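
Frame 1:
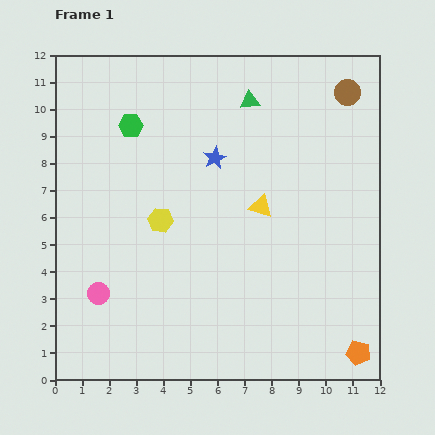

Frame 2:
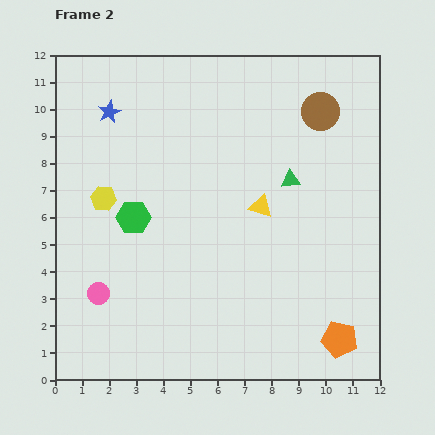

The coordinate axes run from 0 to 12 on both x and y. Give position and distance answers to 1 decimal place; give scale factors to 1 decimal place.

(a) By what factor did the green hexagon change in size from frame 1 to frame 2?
1.4×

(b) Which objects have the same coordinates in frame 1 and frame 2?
the yellow triangle, the pink circle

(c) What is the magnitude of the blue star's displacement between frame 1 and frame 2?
4.3

The blue star moved from (5.9, 8.2) to (2.0, 9.9), a distance of √(3.9² + 1.7²) ≈ 4.3.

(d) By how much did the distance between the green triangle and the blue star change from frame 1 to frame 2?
+4.7

Distance in frame 1: 2.5. Distance in frame 2: 7.2.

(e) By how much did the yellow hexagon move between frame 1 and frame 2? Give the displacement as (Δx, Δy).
(-2.1, 0.8)

The yellow hexagon was at (3.9, 5.9) in frame 1 and (1.8, 6.7) in frame 2.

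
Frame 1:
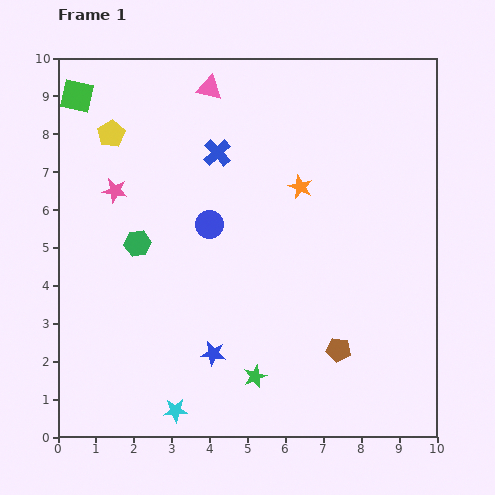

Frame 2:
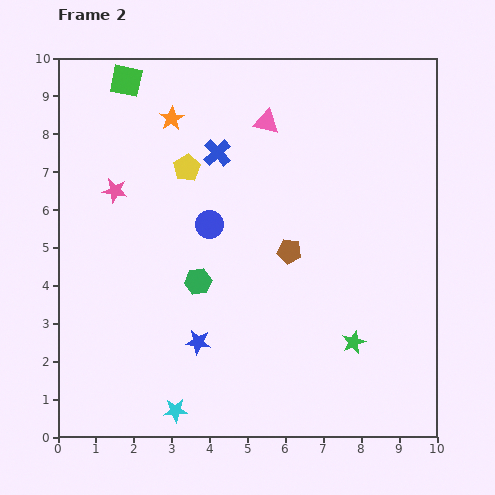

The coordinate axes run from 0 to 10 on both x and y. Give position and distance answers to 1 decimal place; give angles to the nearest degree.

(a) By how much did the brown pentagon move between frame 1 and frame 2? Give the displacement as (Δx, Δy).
(-1.3, 2.6)

The brown pentagon was at (7.4, 2.3) in frame 1 and (6.1, 4.9) in frame 2.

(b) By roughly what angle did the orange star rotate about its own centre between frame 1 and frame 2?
17° clockwise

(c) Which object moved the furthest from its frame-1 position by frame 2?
the orange star

(moved 3.8; next 2.9)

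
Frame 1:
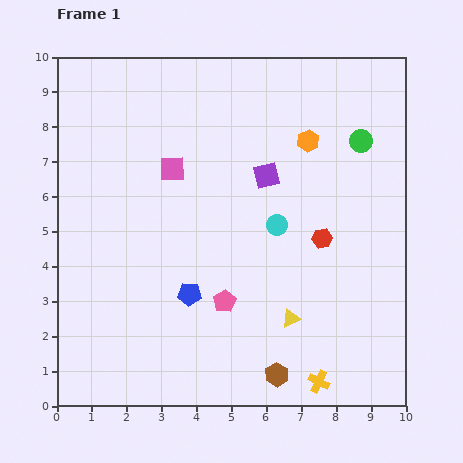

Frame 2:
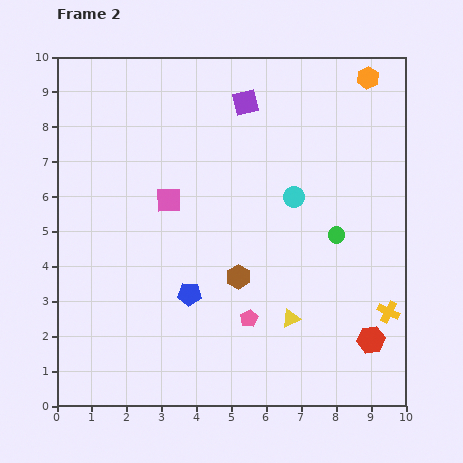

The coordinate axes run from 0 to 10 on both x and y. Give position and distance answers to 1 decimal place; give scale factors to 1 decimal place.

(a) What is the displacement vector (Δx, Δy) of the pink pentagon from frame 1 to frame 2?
(0.7, -0.5)

The pink pentagon was at (4.8, 3.0) in frame 1 and (5.5, 2.5) in frame 2.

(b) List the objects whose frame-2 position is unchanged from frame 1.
the yellow triangle, the blue pentagon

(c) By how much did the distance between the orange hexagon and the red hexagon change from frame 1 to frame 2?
+4.7

Distance in frame 1: 2.8. Distance in frame 2: 7.5.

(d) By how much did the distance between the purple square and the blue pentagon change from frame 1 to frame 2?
+1.7

Distance in frame 1: 4.0. Distance in frame 2: 5.7.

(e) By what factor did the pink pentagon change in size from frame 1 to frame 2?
0.8×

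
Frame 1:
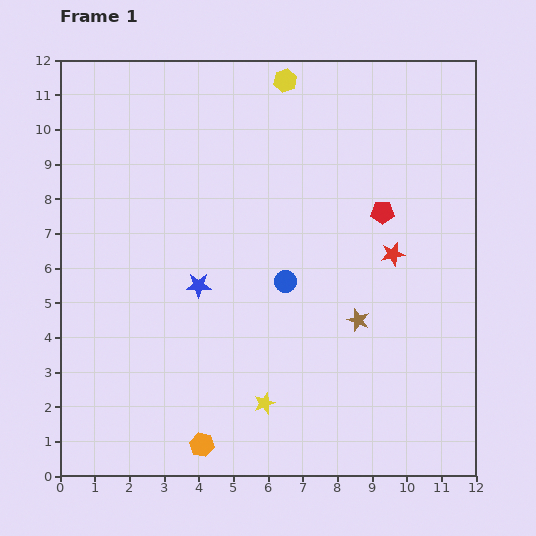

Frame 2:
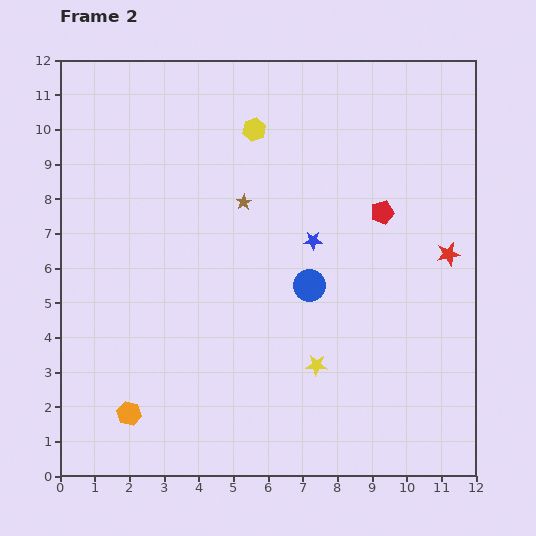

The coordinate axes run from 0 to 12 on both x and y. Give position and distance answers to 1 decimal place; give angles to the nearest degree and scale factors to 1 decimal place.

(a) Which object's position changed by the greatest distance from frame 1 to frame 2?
the brown star

(moved 4.7; next 3.5)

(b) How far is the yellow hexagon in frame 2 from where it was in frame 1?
1.7

The yellow hexagon moved from (6.5, 11.4) to (5.6, 10.0), a distance of √(0.9² + 1.4²) ≈ 1.7.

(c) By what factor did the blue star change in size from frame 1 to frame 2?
0.7×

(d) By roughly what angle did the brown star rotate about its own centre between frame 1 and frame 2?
20° clockwise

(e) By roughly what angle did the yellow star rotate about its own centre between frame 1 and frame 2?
22° clockwise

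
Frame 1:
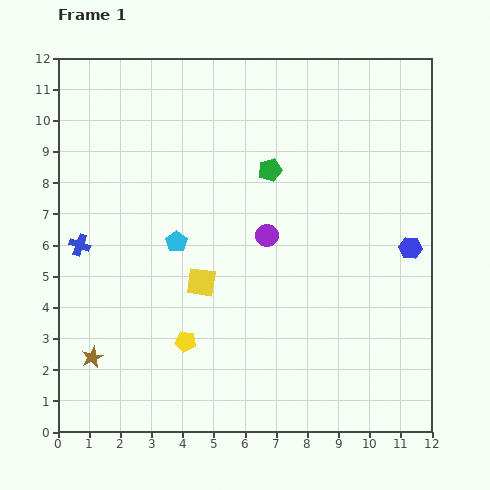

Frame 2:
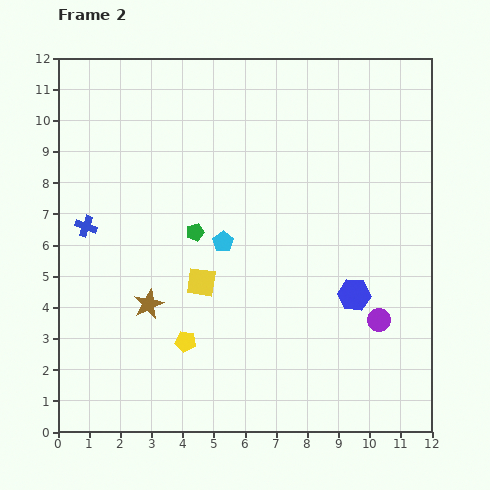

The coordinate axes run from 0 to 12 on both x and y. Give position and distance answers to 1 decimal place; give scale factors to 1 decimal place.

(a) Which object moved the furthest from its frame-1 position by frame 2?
the purple circle

(moved 4.5; next 3.1)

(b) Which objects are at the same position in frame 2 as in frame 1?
the yellow square, the yellow pentagon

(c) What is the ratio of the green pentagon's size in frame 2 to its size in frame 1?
0.8×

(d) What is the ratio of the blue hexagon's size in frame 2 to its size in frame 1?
1.4×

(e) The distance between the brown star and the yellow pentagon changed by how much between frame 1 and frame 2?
-1.3

Distance in frame 1: 3.0. Distance in frame 2: 1.7.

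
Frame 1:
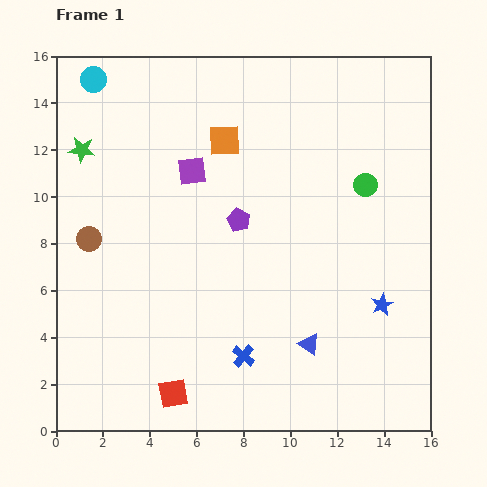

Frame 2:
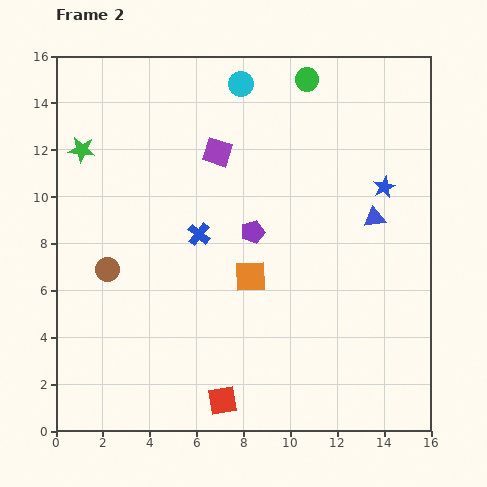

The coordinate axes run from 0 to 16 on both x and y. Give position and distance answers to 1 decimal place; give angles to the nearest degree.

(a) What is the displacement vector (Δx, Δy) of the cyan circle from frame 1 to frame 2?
(6.3, -0.2)

The cyan circle was at (1.6, 15.0) in frame 1 and (7.9, 14.8) in frame 2.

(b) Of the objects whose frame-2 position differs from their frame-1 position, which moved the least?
the purple pentagon

(moved 0.8)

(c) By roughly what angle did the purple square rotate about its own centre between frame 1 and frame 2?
25° clockwise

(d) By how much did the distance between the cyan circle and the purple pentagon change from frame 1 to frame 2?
-2.3

Distance in frame 1: 8.6. Distance in frame 2: 6.3.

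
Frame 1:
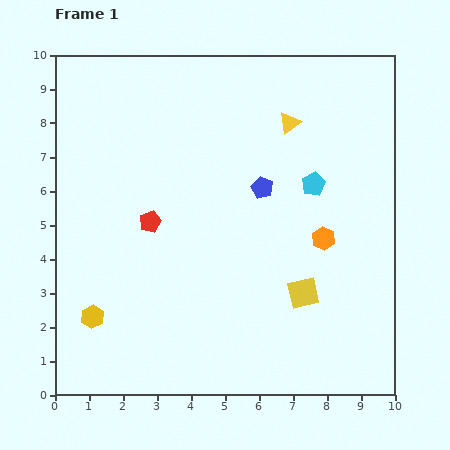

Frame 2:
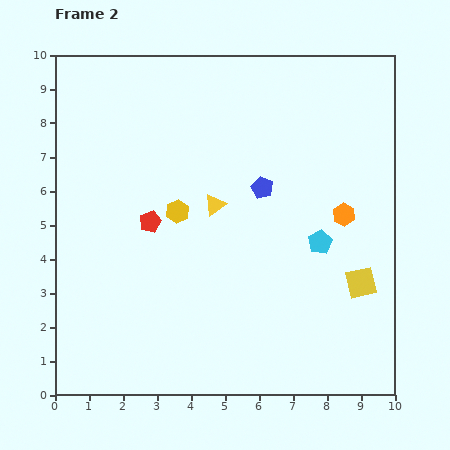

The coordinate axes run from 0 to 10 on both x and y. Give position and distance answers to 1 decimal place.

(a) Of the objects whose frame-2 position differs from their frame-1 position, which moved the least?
the orange hexagon

(moved 0.9)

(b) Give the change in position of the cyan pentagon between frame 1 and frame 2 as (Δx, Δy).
(0.2, -1.7)

The cyan pentagon was at (7.6, 6.2) in frame 1 and (7.8, 4.5) in frame 2.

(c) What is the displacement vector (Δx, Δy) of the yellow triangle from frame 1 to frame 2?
(-2.2, -2.4)

The yellow triangle was at (6.9, 8.0) in frame 1 and (4.7, 5.6) in frame 2.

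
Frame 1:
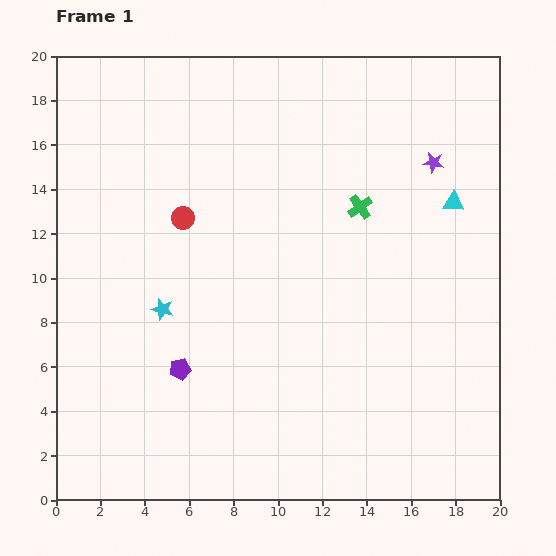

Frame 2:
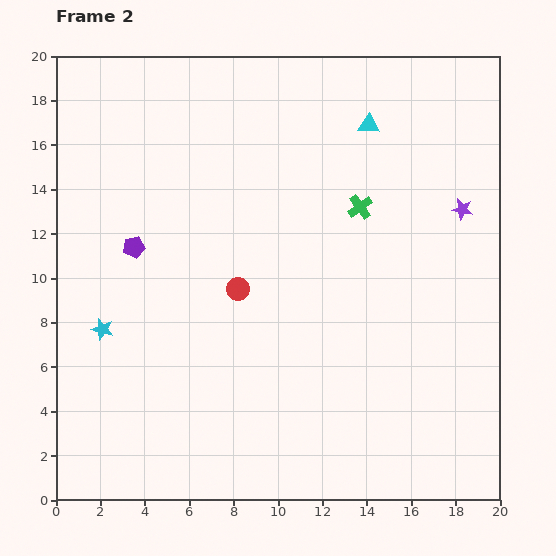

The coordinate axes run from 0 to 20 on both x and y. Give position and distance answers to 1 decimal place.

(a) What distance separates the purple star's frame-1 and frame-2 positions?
2.5

The purple star moved from (17.0, 15.2) to (18.3, 13.1), a distance of √(1.3² + 2.1²) ≈ 2.5.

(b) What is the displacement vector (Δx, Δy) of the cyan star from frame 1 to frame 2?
(-2.7, -0.9)

The cyan star was at (4.8, 8.6) in frame 1 and (2.1, 7.7) in frame 2.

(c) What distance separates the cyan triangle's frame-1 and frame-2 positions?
5.2

The cyan triangle moved from (17.9, 13.4) to (14.1, 16.9), a distance of √(3.8² + 3.5²) ≈ 5.2.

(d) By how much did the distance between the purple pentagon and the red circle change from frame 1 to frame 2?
-1.7

Distance in frame 1: 6.8. Distance in frame 2: 5.1.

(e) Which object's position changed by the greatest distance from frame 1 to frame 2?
the purple pentagon

(moved 5.9; next 5.2)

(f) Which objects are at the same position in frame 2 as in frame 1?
the green cross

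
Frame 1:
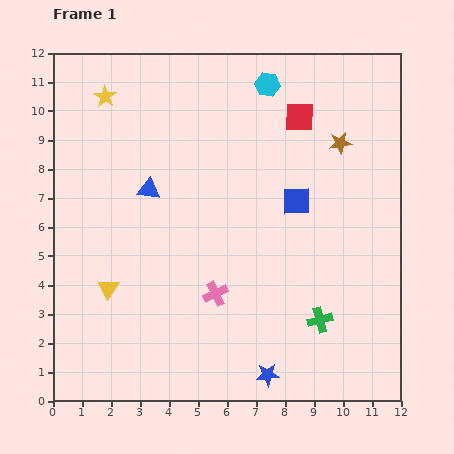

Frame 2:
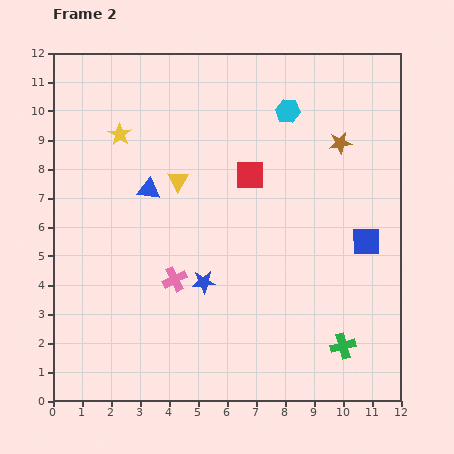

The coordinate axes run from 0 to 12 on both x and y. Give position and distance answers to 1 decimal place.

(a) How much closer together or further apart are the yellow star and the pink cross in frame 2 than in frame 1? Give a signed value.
-2.5

Distance in frame 1: 7.8. Distance in frame 2: 5.3.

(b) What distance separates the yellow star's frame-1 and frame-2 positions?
1.4

The yellow star moved from (1.8, 10.5) to (2.3, 9.2), a distance of √(0.5² + 1.3²) ≈ 1.4.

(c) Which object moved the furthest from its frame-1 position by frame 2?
the yellow triangle

(moved 4.4; next 3.9)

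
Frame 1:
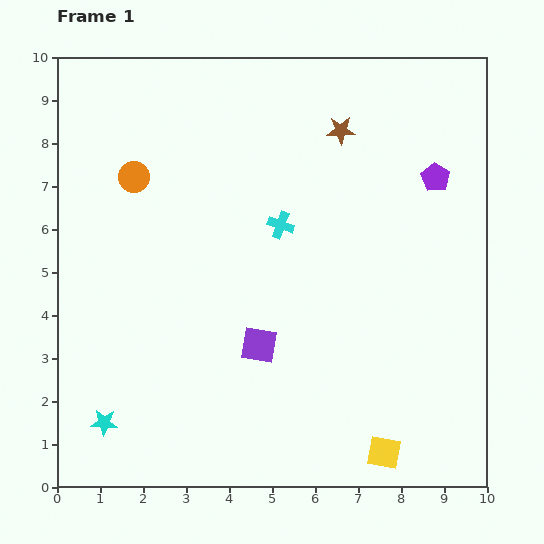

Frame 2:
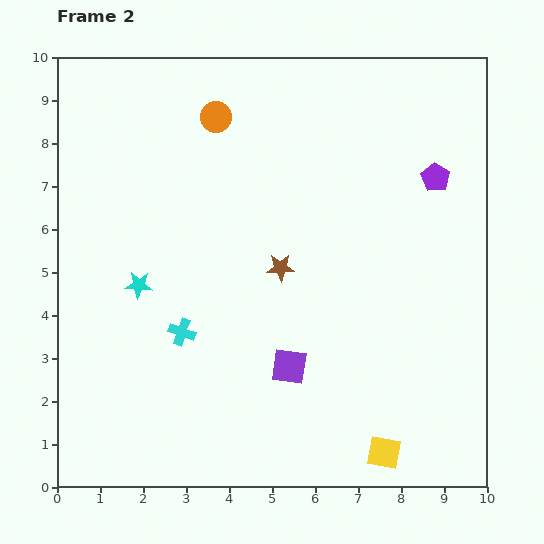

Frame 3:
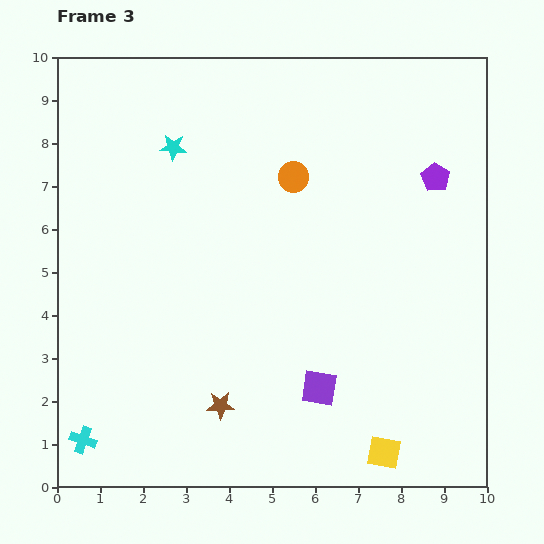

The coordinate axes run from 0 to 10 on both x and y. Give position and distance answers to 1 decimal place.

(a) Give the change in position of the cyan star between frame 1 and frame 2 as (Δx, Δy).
(0.8, 3.2)

The cyan star was at (1.1, 1.5) in frame 1 and (1.9, 4.7) in frame 2.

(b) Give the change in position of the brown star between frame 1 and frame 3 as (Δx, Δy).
(-2.8, -6.4)

The brown star was at (6.6, 8.3) in frame 1 and (3.8, 1.9) in frame 3.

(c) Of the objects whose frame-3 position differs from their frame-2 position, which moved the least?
the purple square

(moved 0.9)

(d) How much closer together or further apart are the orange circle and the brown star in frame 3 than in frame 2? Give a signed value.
+1.8

Distance in frame 2: 3.8. Distance in frame 3: 5.6.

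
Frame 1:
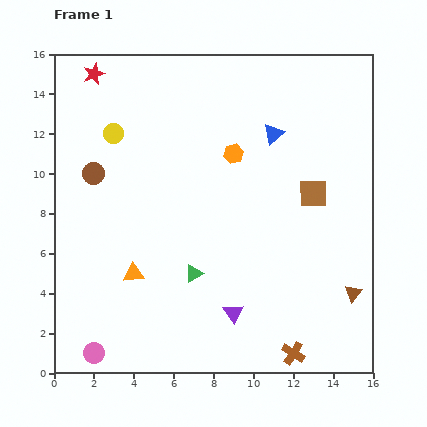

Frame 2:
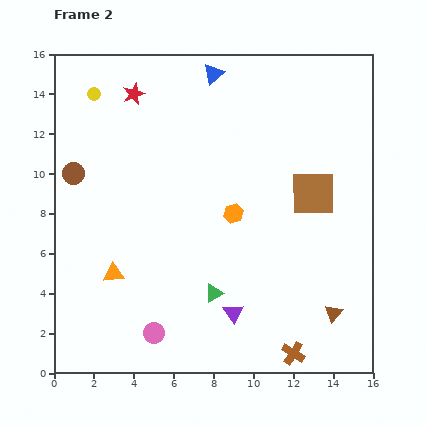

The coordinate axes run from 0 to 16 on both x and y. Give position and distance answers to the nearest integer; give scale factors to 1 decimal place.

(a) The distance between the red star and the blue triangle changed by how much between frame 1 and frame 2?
-5

Distance in frame 1: 9. Distance in frame 2: 4.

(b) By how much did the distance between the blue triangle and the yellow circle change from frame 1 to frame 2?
-2

Distance in frame 1: 8. Distance in frame 2: 6.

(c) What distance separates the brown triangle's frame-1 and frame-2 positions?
1

The brown triangle moved from (15, 4) to (14, 3), a distance of √(1² + 1²) ≈ 1.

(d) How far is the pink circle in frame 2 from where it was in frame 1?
3

The pink circle moved from (2, 1) to (5, 2), a distance of √(3² + 1²) ≈ 3.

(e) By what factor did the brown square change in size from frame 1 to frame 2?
1.6×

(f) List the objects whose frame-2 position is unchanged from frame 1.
the purple triangle, the brown square, the brown cross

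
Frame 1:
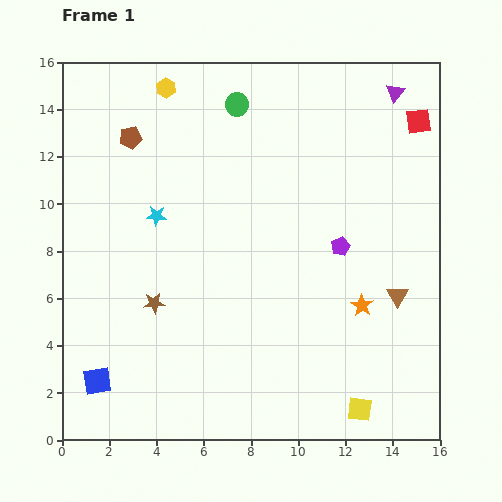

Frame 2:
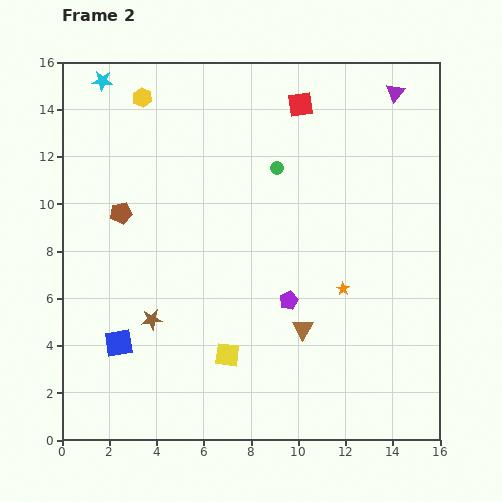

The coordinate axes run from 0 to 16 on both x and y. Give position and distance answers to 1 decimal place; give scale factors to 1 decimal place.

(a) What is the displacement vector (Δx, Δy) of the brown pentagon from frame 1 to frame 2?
(-0.4, -3.2)

The brown pentagon was at (2.9, 12.8) in frame 1 and (2.5, 9.6) in frame 2.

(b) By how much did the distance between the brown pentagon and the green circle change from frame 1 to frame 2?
+2.2

Distance in frame 1: 4.7. Distance in frame 2: 6.9.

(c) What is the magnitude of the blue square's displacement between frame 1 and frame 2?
1.8

The blue square moved from (1.5, 2.5) to (2.4, 4.1), a distance of √(0.9² + 1.6²) ≈ 1.8.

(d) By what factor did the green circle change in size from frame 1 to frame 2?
0.6×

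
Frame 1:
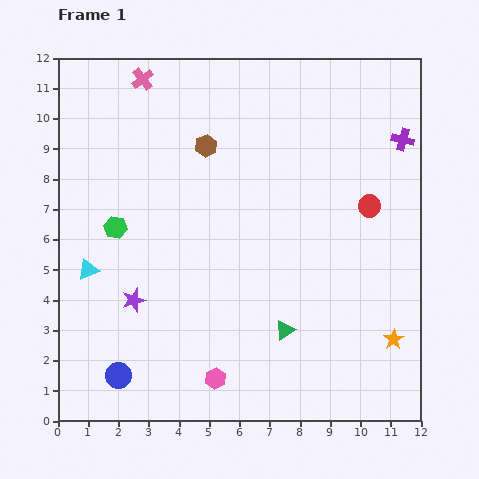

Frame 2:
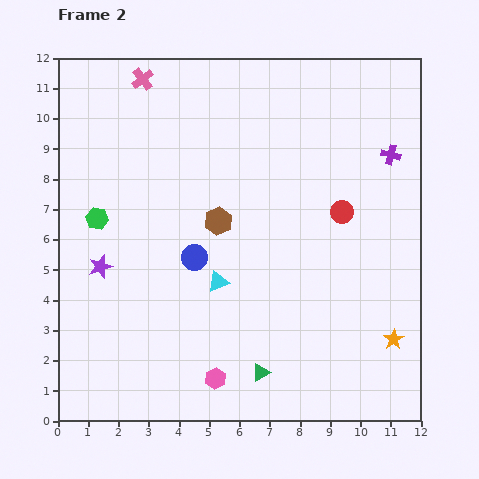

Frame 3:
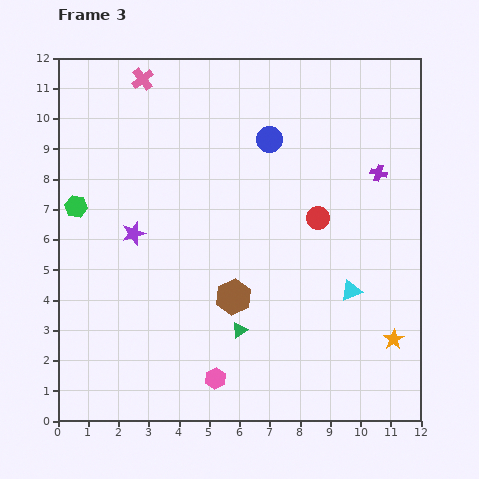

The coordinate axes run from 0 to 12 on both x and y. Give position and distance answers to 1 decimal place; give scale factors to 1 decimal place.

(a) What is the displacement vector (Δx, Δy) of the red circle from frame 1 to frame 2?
(-0.9, -0.2)

The red circle was at (10.3, 7.1) in frame 1 and (9.4, 6.9) in frame 2.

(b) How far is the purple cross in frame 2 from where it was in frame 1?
0.6

The purple cross moved from (11.4, 9.3) to (11.0, 8.8), a distance of √(0.4² + 0.5²) ≈ 0.6.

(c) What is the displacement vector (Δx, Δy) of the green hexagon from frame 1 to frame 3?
(-1.3, 0.7)

The green hexagon was at (1.9, 6.4) in frame 1 and (0.6, 7.1) in frame 3.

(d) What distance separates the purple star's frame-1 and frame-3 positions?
2.2

The purple star moved from (2.5, 4.0) to (2.5, 6.2), a distance of √(0.0² + 2.2²) ≈ 2.2.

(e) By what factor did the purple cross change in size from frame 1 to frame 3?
0.7×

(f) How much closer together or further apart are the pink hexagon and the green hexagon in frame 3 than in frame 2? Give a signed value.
+0.7

Distance in frame 2: 6.6. Distance in frame 3: 7.3.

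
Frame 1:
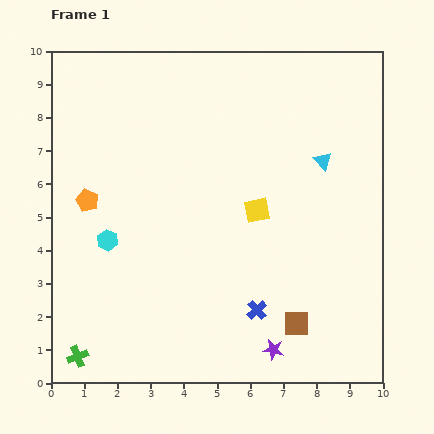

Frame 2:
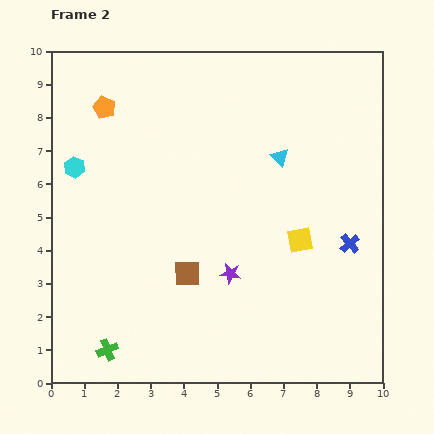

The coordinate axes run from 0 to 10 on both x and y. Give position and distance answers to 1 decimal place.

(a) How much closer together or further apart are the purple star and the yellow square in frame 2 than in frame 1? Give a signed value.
-1.9

Distance in frame 1: 4.2. Distance in frame 2: 2.3.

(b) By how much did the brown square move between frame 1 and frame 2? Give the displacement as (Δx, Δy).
(-3.3, 1.5)

The brown square was at (7.4, 1.8) in frame 1 and (4.1, 3.3) in frame 2.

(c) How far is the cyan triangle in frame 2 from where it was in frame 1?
1.3

The cyan triangle moved from (8.2, 6.7) to (6.9, 6.8), a distance of √(1.3² + 0.1²) ≈ 1.3.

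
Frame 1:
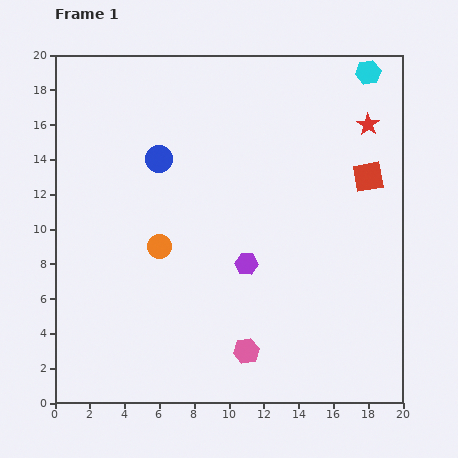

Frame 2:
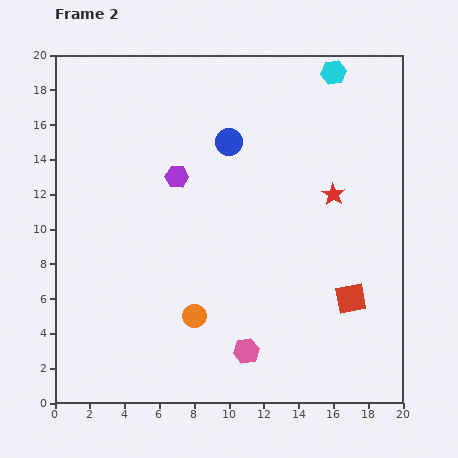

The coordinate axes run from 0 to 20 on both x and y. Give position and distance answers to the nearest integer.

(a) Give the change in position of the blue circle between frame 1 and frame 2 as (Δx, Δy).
(4, 1)

The blue circle was at (6, 14) in frame 1 and (10, 15) in frame 2.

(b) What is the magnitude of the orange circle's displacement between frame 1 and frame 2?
4

The orange circle moved from (6, 9) to (8, 5), a distance of √(2² + 4²) ≈ 4.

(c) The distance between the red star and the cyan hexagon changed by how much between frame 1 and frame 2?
+4

Distance in frame 1: 3. Distance in frame 2: 7.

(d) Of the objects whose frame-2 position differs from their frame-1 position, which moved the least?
the cyan hexagon

(moved 2)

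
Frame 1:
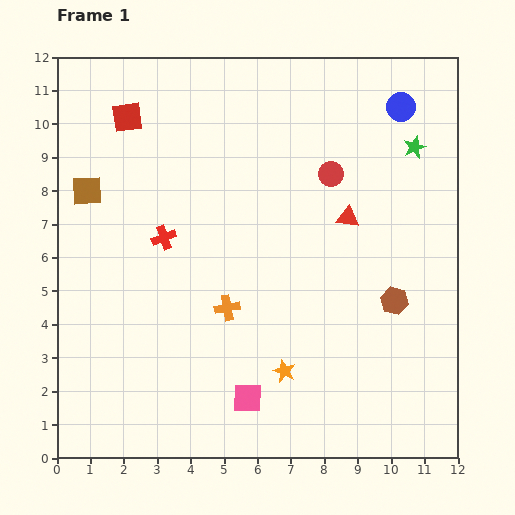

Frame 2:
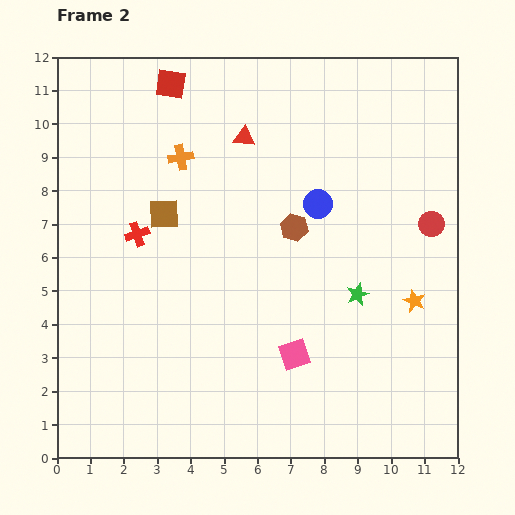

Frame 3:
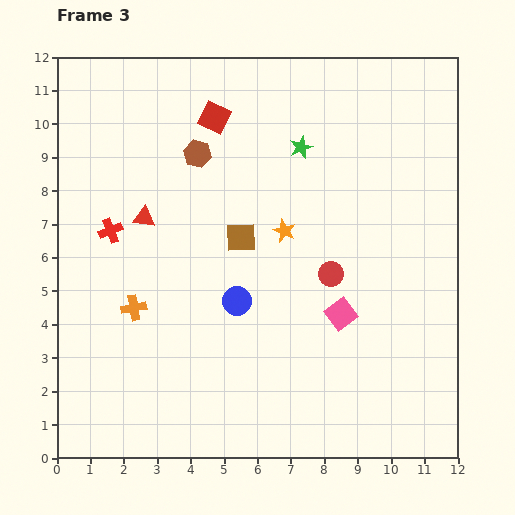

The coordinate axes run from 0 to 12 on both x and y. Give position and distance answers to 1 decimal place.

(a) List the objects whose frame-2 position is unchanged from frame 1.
none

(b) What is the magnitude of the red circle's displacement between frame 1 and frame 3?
3.0

The red circle moved from (8.2, 8.5) to (8.2, 5.5), a distance of √(0.0² + 3.0²) ≈ 3.0.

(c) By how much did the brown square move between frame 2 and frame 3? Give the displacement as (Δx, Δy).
(2.3, -0.7)

The brown square was at (3.2, 7.3) in frame 2 and (5.5, 6.6) in frame 3.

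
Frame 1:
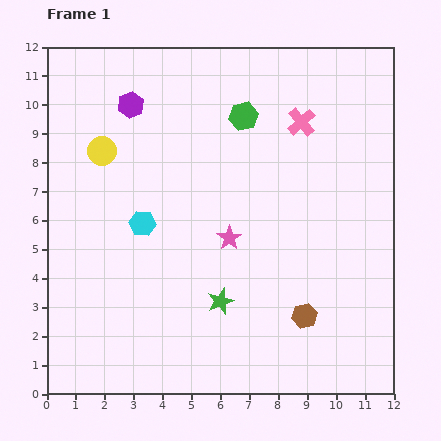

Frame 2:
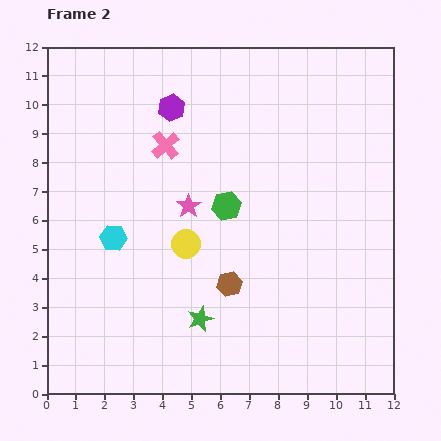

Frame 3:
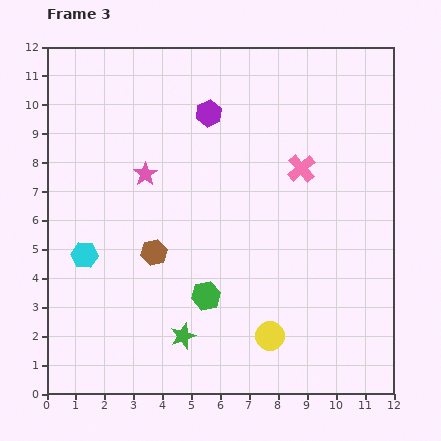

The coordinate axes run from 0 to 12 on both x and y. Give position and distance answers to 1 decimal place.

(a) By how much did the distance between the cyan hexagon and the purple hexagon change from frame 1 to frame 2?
+0.8

Distance in frame 1: 4.1. Distance in frame 2: 4.9.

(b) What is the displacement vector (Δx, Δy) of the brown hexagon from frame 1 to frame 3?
(-5.2, 2.2)

The brown hexagon was at (8.9, 2.7) in frame 1 and (3.7, 4.9) in frame 3.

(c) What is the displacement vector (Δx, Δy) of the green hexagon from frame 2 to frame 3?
(-0.7, -3.1)

The green hexagon was at (6.2, 6.5) in frame 2 and (5.5, 3.4) in frame 3.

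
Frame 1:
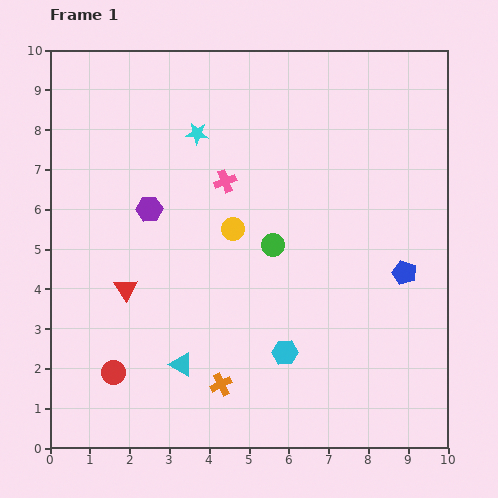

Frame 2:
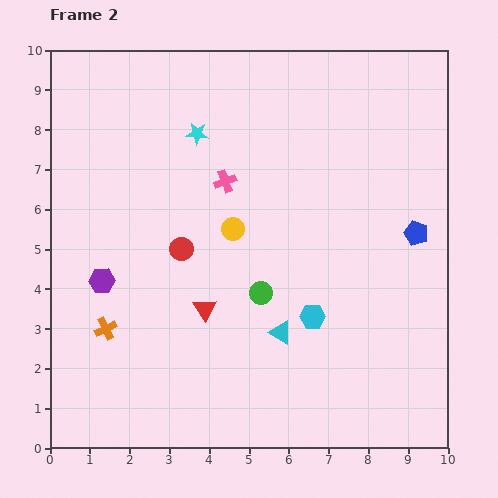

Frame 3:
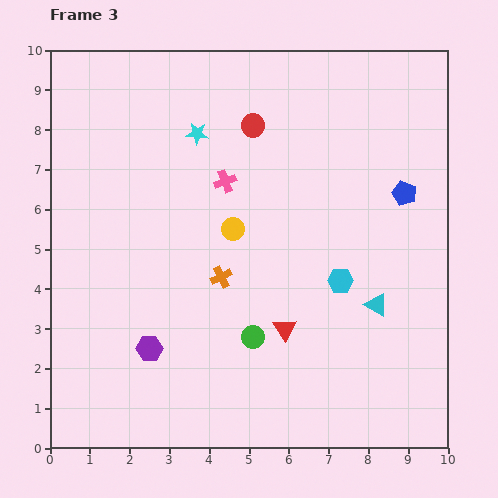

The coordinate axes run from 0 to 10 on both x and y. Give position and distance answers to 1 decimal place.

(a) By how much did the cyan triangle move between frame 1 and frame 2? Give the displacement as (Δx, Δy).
(2.5, 0.8)

The cyan triangle was at (3.3, 2.1) in frame 1 and (5.8, 2.9) in frame 2.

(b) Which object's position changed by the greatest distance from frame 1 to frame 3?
the red circle

(moved 7.1; next 5.1)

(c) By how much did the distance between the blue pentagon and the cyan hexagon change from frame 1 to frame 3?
-0.9

Distance in frame 1: 3.6. Distance in frame 3: 2.7.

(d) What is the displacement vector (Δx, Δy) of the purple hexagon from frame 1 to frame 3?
(0.0, -3.5)

The purple hexagon was at (2.5, 6.0) in frame 1 and (2.5, 2.5) in frame 3.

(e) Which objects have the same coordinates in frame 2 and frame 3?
the yellow circle, the pink cross, the cyan star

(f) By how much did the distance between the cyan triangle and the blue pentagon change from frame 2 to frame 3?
-1.3

Distance in frame 2: 4.2. Distance in frame 3: 2.9.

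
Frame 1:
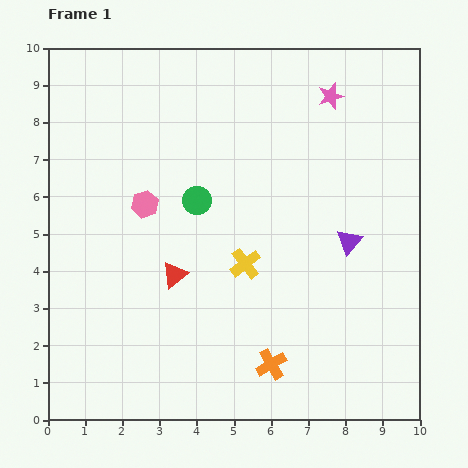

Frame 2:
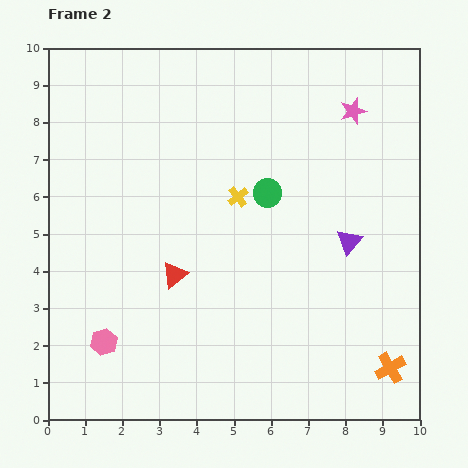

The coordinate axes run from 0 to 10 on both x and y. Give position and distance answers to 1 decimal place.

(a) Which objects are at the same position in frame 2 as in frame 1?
the red triangle, the purple triangle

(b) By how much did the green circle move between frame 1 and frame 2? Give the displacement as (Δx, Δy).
(1.9, 0.2)

The green circle was at (4.0, 5.9) in frame 1 and (5.9, 6.1) in frame 2.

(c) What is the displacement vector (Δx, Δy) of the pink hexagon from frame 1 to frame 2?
(-1.1, -3.7)

The pink hexagon was at (2.6, 5.8) in frame 1 and (1.5, 2.1) in frame 2.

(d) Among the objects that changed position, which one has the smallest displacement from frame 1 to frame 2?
the pink star

(moved 0.7)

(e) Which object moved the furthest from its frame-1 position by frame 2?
the pink hexagon

(moved 3.9; next 3.2)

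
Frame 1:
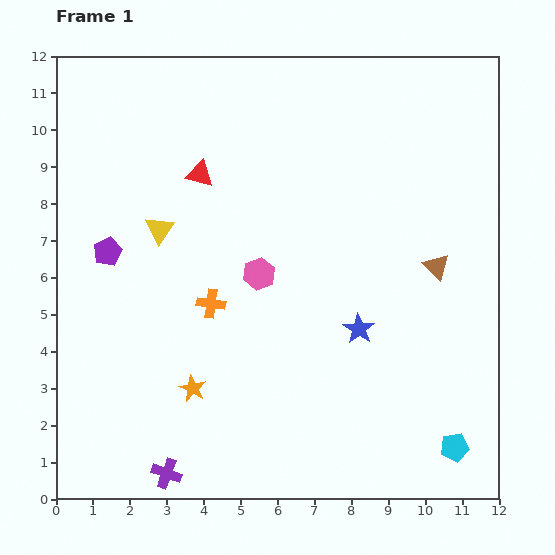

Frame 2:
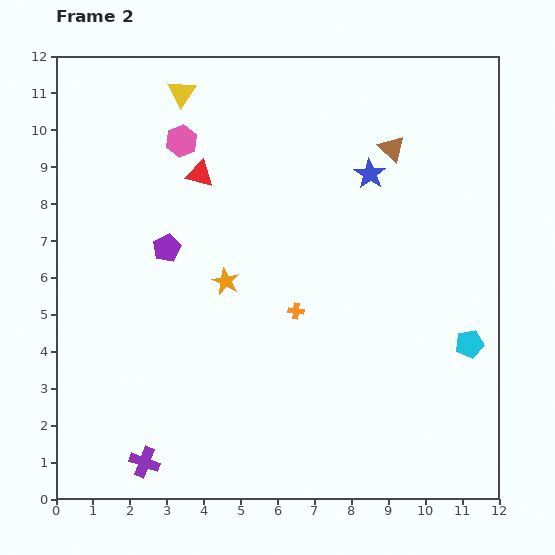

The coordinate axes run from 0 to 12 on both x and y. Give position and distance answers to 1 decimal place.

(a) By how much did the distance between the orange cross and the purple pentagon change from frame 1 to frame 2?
+0.8

Distance in frame 1: 3.1. Distance in frame 2: 3.9.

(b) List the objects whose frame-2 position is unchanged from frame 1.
the red triangle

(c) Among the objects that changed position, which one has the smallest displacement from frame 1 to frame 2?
the purple cross

(moved 0.7)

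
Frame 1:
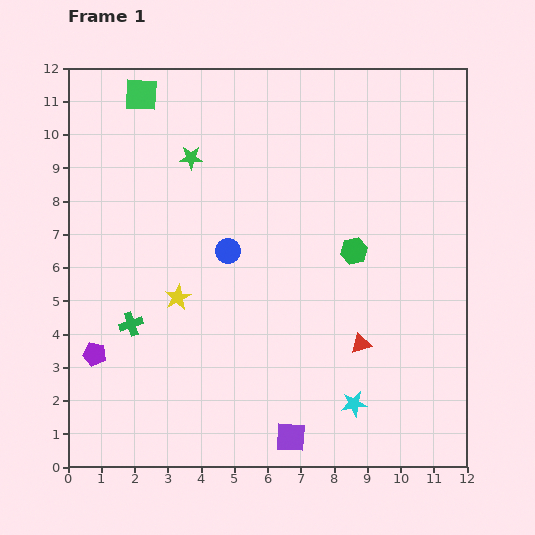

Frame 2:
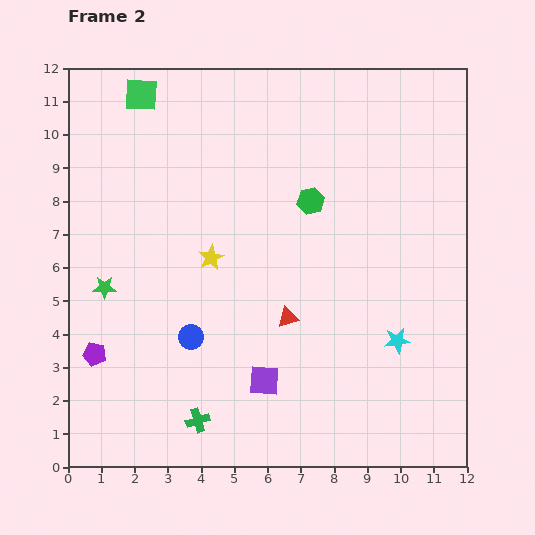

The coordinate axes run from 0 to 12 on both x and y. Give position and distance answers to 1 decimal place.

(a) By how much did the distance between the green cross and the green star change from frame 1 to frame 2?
-0.4

Distance in frame 1: 5.3. Distance in frame 2: 4.9.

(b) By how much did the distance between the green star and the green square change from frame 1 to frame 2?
+3.5

Distance in frame 1: 2.4. Distance in frame 2: 5.9.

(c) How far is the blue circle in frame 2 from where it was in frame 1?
2.8

The blue circle moved from (4.8, 6.5) to (3.7, 3.9), a distance of √(1.1² + 2.6²) ≈ 2.8.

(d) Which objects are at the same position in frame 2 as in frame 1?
the green square, the purple pentagon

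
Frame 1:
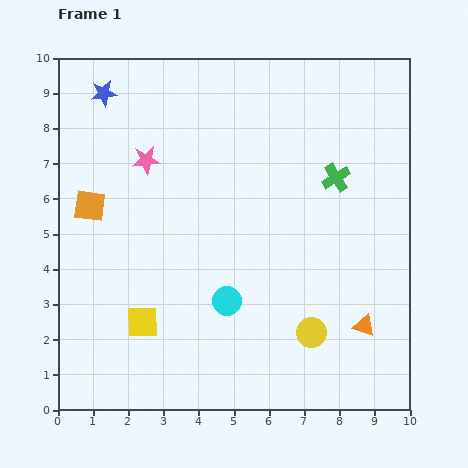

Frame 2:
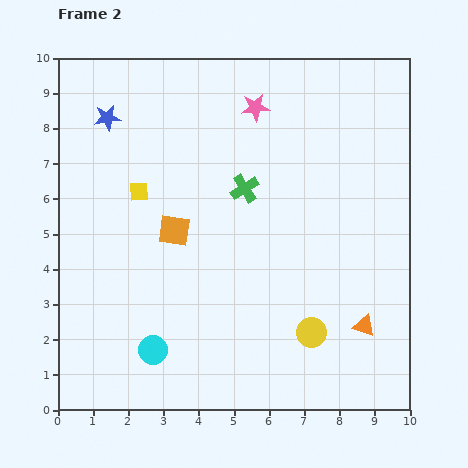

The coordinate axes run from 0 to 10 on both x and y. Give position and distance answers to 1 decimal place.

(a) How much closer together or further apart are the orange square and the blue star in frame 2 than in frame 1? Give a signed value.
+0.5

Distance in frame 1: 3.2. Distance in frame 2: 3.7.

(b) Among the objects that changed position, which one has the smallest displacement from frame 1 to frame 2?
the blue star

(moved 0.7)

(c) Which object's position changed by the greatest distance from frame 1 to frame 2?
the yellow square

(moved 3.7; next 3.4)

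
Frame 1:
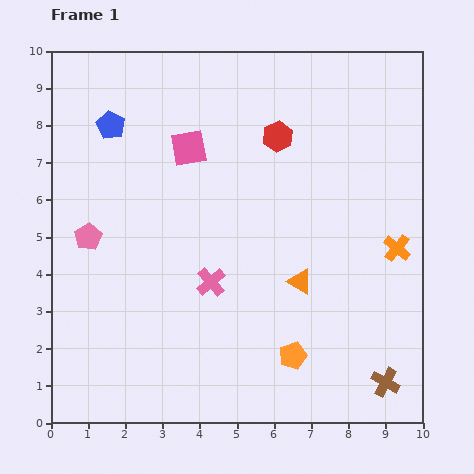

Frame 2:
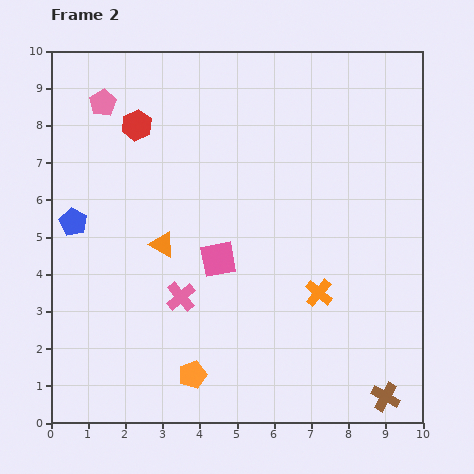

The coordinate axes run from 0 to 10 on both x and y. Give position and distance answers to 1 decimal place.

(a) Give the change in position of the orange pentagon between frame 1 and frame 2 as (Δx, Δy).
(-2.7, -0.5)

The orange pentagon was at (6.5, 1.8) in frame 1 and (3.8, 1.3) in frame 2.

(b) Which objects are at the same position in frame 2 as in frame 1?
none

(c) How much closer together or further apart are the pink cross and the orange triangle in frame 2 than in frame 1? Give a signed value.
-0.9

Distance in frame 1: 2.4. Distance in frame 2: 1.5.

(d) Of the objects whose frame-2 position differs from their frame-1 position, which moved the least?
the brown cross

(moved 0.4)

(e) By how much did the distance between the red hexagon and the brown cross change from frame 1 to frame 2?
+2.7

Distance in frame 1: 7.2. Distance in frame 2: 9.9.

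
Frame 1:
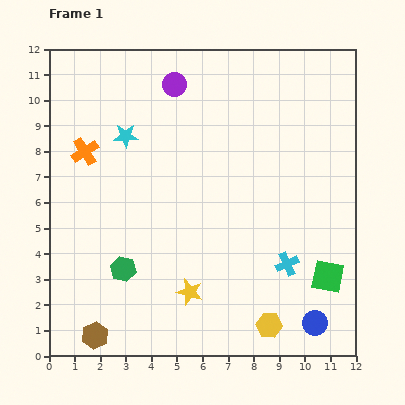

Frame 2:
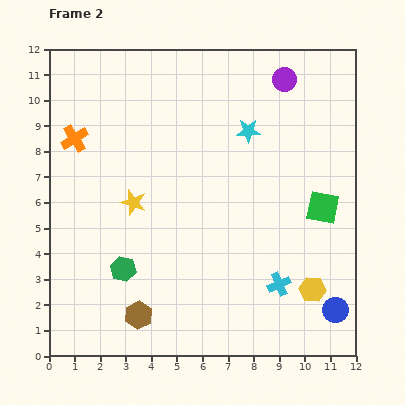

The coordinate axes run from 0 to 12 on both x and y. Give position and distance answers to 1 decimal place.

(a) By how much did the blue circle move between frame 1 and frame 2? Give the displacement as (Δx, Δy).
(0.8, 0.5)

The blue circle was at (10.4, 1.3) in frame 1 and (11.2, 1.8) in frame 2.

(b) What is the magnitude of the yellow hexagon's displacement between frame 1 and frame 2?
2.2

The yellow hexagon moved from (8.6, 1.2) to (10.3, 2.6), a distance of √(1.7² + 1.4²) ≈ 2.2.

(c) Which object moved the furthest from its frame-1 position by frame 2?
the cyan star

(moved 4.8; next 4.3)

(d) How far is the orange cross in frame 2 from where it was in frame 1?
0.6

The orange cross moved from (1.4, 8.0) to (1.0, 8.5), a distance of √(0.4² + 0.5²) ≈ 0.6.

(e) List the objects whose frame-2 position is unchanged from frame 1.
the green hexagon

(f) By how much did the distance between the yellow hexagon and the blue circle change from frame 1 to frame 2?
-0.6

Distance in frame 1: 1.8. Distance in frame 2: 1.2.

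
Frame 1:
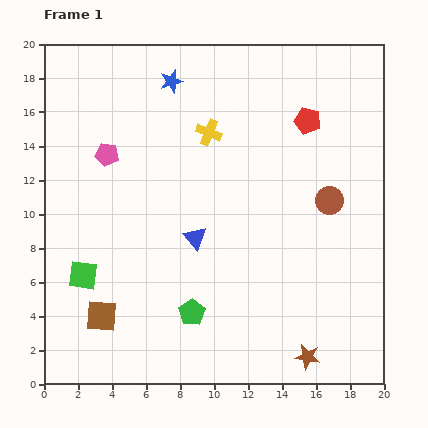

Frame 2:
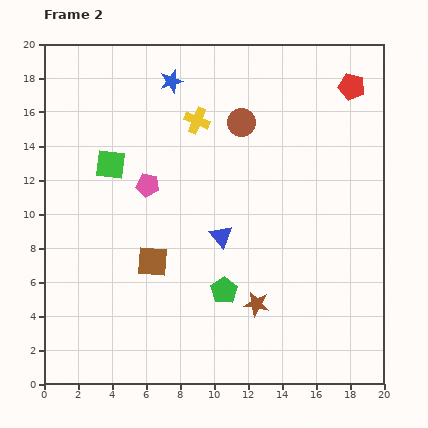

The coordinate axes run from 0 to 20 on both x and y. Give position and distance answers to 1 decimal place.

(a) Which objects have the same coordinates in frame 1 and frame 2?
the blue star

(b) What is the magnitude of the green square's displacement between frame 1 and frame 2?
6.7

The green square moved from (2.3, 6.4) to (3.9, 12.9), a distance of √(1.6² + 6.5²) ≈ 6.7.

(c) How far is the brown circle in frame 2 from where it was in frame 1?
6.9

The brown circle moved from (16.8, 10.8) to (11.6, 15.4), a distance of √(5.2² + 4.6²) ≈ 6.9.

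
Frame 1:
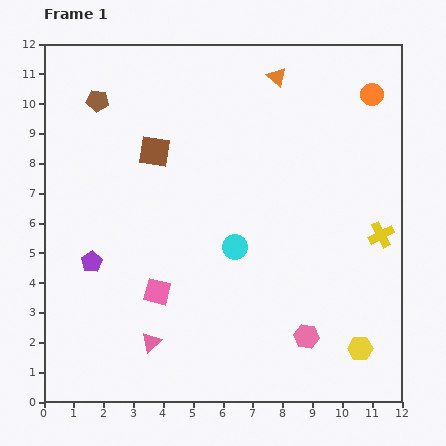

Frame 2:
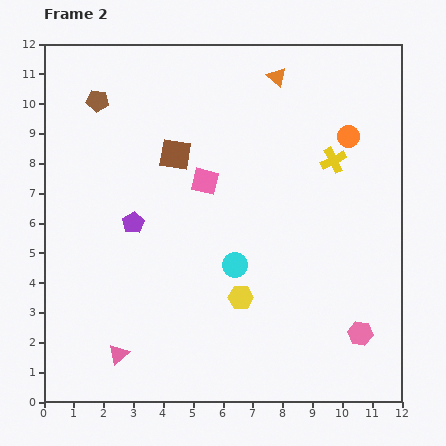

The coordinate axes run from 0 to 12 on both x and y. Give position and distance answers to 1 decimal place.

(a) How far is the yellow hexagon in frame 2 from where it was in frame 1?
4.3

The yellow hexagon moved from (10.6, 1.8) to (6.6, 3.5), a distance of √(4.0² + 1.7²) ≈ 4.3.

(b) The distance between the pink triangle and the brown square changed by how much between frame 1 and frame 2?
+0.6

Distance in frame 1: 6.4. Distance in frame 2: 7.0.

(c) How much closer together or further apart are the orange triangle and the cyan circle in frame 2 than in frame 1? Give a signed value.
+0.6

Distance in frame 1: 5.9. Distance in frame 2: 6.5.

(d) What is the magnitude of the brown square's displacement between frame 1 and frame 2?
0.7

The brown square moved from (3.7, 8.4) to (4.4, 8.3), a distance of √(0.7² + 0.1²) ≈ 0.7.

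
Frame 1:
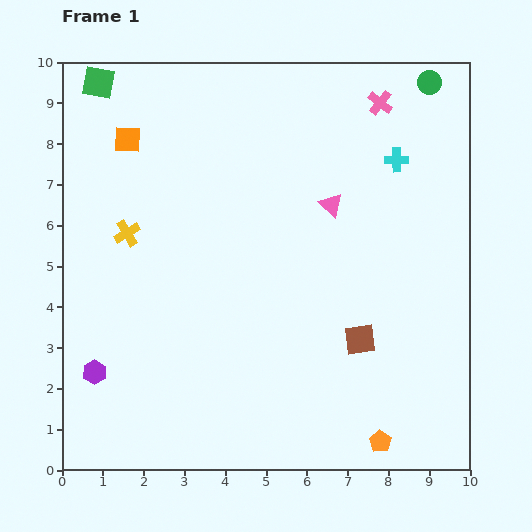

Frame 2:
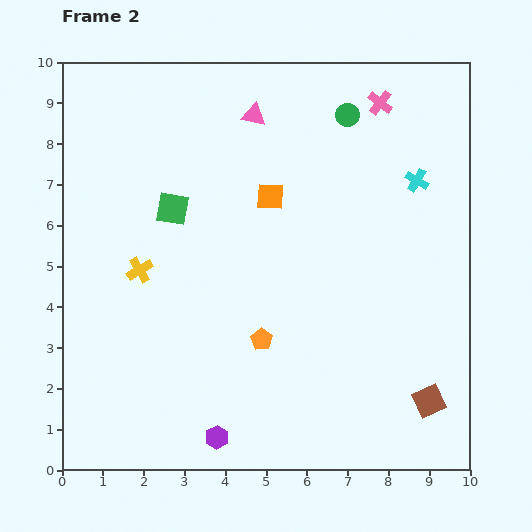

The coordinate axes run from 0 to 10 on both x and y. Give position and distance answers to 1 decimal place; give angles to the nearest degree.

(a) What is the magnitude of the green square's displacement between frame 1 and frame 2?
3.6

The green square moved from (0.9, 9.5) to (2.7, 6.4), a distance of √(1.8² + 3.1²) ≈ 3.6.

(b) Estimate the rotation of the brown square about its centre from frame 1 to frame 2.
17° counter-clockwise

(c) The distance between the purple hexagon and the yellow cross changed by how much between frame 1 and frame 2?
+1.0

Distance in frame 1: 3.5. Distance in frame 2: 4.5.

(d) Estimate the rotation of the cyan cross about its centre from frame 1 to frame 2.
31° clockwise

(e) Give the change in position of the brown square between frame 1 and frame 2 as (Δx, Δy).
(1.7, -1.5)

The brown square was at (7.3, 3.2) in frame 1 and (9.0, 1.7) in frame 2.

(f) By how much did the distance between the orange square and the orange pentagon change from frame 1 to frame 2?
-6.2

Distance in frame 1: 9.7. Distance in frame 2: 3.5.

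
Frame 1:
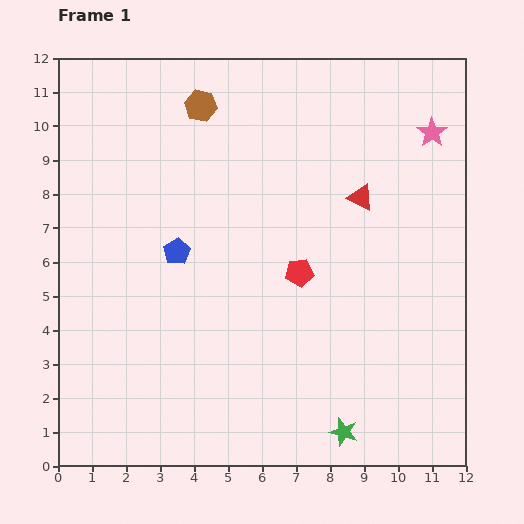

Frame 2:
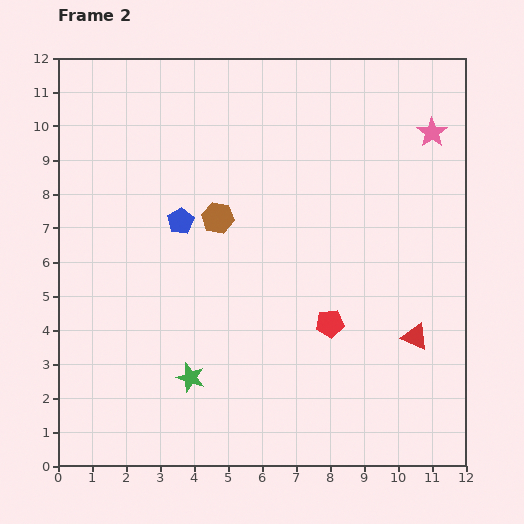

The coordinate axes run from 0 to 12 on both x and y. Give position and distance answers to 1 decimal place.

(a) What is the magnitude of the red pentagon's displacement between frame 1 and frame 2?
1.7

The red pentagon moved from (7.1, 5.7) to (8.0, 4.2), a distance of √(0.9² + 1.5²) ≈ 1.7.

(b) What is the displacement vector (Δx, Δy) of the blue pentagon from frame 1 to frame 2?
(0.1, 0.9)

The blue pentagon was at (3.5, 6.3) in frame 1 and (3.6, 7.2) in frame 2.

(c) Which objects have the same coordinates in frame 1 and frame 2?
the pink star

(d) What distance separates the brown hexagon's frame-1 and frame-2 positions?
3.3

The brown hexagon moved from (4.2, 10.6) to (4.7, 7.3), a distance of √(0.5² + 3.3²) ≈ 3.3.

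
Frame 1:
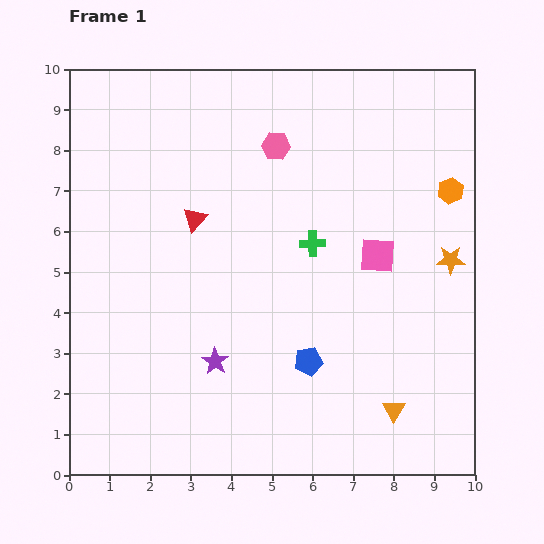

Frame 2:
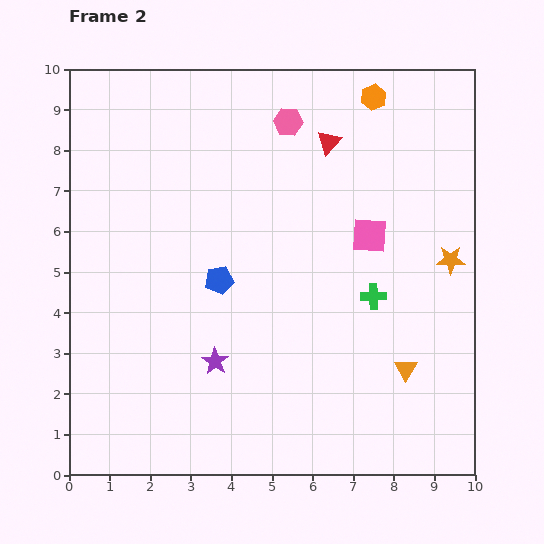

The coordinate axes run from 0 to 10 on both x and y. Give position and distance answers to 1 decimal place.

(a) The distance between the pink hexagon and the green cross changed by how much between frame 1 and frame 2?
+2.2

Distance in frame 1: 2.6. Distance in frame 2: 4.8.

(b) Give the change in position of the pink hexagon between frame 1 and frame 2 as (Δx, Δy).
(0.3, 0.6)

The pink hexagon was at (5.1, 8.1) in frame 1 and (5.4, 8.7) in frame 2.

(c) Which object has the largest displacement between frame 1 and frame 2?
the red triangle

(moved 3.8; next 3.0)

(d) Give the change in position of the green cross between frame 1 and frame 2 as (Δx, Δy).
(1.5, -1.3)

The green cross was at (6.0, 5.7) in frame 1 and (7.5, 4.4) in frame 2.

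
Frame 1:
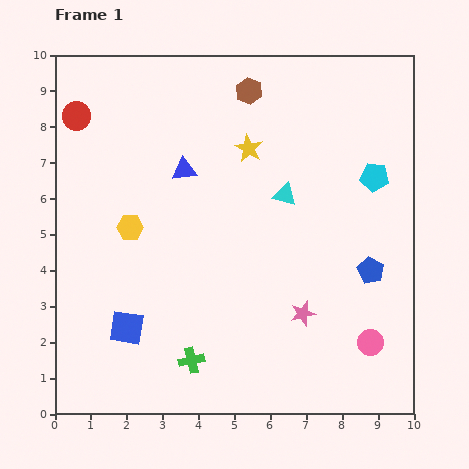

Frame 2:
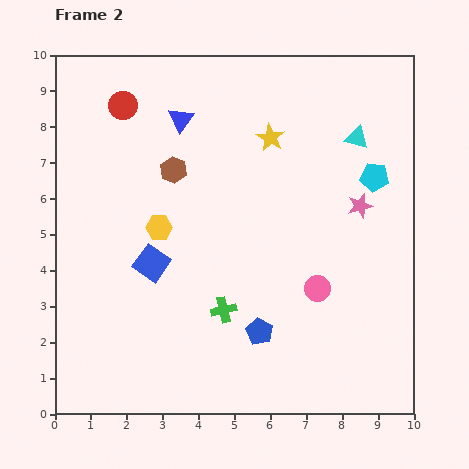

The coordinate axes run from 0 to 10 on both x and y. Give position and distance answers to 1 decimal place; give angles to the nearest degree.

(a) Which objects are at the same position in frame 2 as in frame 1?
the cyan pentagon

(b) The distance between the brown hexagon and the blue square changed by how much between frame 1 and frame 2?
-4.7

Distance in frame 1: 7.4. Distance in frame 2: 2.7.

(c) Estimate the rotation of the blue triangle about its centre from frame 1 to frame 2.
46° counter-clockwise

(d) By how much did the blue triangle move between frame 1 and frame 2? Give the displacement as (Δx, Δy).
(-0.1, 1.4)

The blue triangle was at (3.6, 6.8) in frame 1 and (3.5, 8.2) in frame 2.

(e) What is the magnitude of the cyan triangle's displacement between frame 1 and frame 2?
2.6

The cyan triangle moved from (6.4, 6.1) to (8.4, 7.7), a distance of √(2.0² + 1.6²) ≈ 2.6.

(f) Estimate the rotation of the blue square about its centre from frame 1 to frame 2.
26° clockwise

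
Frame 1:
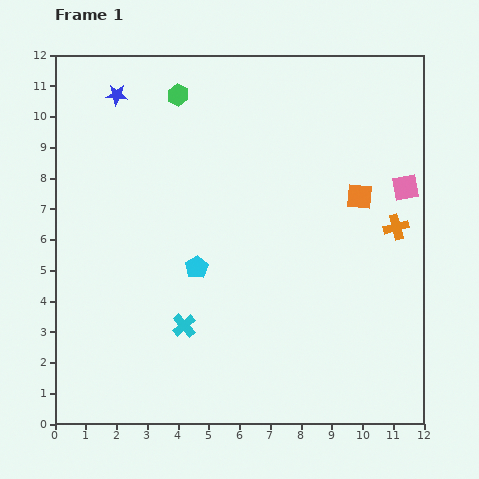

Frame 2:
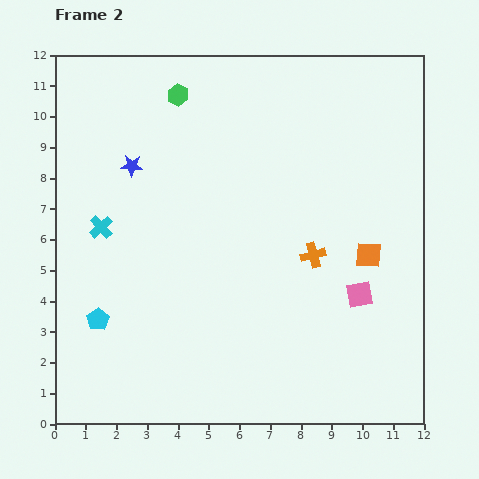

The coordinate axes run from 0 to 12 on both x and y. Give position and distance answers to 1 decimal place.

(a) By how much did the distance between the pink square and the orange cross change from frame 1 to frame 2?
+0.7

Distance in frame 1: 1.3. Distance in frame 2: 2.0.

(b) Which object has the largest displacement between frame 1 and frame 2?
the cyan cross

(moved 4.2; next 3.8)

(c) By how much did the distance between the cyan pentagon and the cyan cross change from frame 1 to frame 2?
+1.1

Distance in frame 1: 1.9. Distance in frame 2: 3.0.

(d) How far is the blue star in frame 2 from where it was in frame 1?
2.4

The blue star moved from (2.0, 10.7) to (2.5, 8.4), a distance of √(0.5² + 2.3²) ≈ 2.4.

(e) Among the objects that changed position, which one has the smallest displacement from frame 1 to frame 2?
the orange square

(moved 1.9)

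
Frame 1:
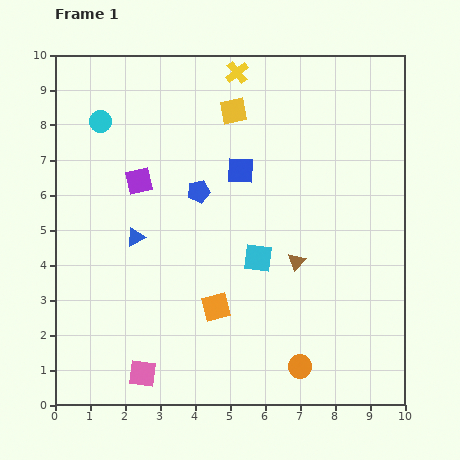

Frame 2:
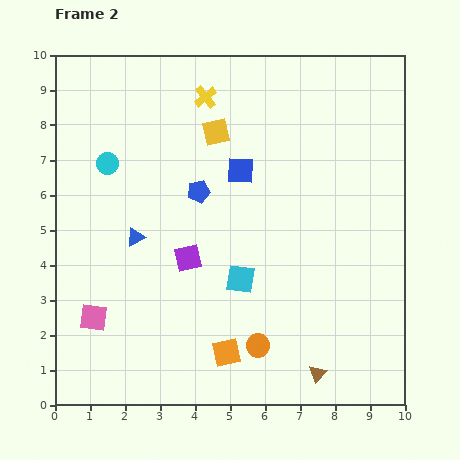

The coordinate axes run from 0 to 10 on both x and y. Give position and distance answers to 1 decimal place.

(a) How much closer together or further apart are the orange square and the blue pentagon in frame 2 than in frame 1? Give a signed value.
+1.4

Distance in frame 1: 3.3. Distance in frame 2: 4.7.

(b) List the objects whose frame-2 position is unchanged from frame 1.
the blue pentagon, the blue square, the blue triangle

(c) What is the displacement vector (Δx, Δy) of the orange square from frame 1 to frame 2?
(0.3, -1.3)

The orange square was at (4.6, 2.8) in frame 1 and (4.9, 1.5) in frame 2.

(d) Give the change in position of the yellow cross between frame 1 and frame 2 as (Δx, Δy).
(-0.9, -0.7)

The yellow cross was at (5.2, 9.5) in frame 1 and (4.3, 8.8) in frame 2.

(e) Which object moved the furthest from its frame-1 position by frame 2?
the brown triangle

(moved 3.3; next 2.6)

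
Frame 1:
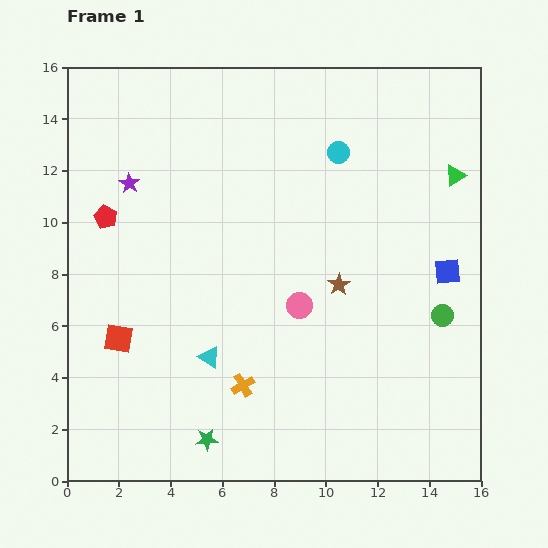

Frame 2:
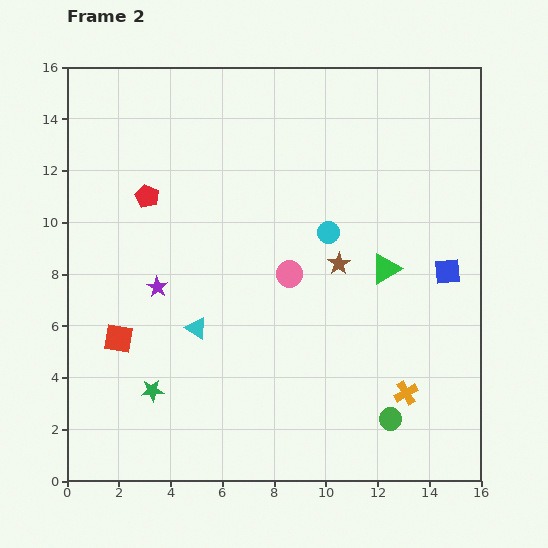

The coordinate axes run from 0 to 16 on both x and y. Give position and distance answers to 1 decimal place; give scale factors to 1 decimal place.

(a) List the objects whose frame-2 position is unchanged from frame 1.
the blue square, the red square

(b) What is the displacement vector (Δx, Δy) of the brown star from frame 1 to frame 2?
(0.0, 0.8)

The brown star was at (10.5, 7.6) in frame 1 and (10.5, 8.4) in frame 2.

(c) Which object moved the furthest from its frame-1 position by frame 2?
the orange cross

(moved 6.3; next 4.5)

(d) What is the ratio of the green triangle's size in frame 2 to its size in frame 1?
1.4×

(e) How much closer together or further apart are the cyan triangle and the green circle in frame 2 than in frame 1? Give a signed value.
-0.8

Distance in frame 1: 9.1. Distance in frame 2: 8.3.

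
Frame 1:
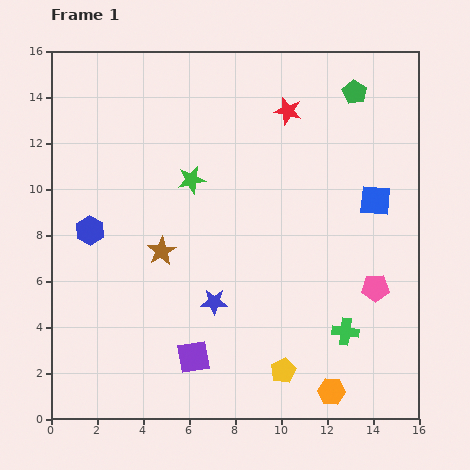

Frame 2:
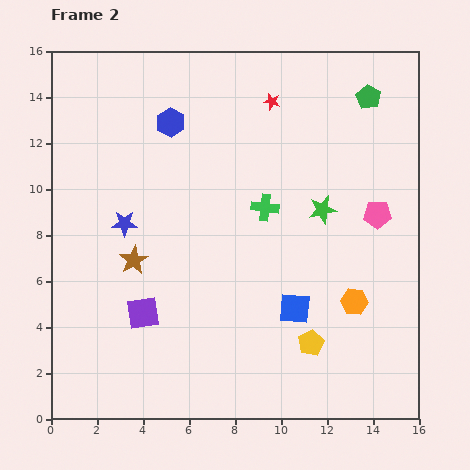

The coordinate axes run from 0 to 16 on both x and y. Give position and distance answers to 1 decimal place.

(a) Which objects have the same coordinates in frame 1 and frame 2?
none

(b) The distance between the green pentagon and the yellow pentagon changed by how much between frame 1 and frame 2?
-1.5

Distance in frame 1: 12.5. Distance in frame 2: 11.0.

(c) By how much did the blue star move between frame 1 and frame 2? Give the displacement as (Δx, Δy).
(-3.9, 3.4)

The blue star was at (7.1, 5.1) in frame 1 and (3.2, 8.5) in frame 2.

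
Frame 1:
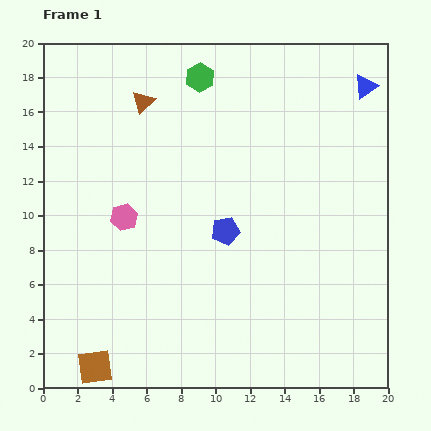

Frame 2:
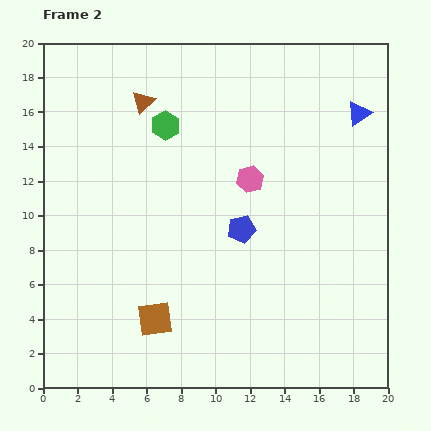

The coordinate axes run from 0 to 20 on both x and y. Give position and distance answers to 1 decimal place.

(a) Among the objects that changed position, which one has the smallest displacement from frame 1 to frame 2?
the blue pentagon

(moved 0.9)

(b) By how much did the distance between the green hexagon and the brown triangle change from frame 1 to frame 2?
-1.7

Distance in frame 1: 3.6. Distance in frame 2: 1.9.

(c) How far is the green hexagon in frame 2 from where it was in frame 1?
3.4

The green hexagon moved from (9.1, 18.0) to (7.1, 15.2), a distance of √(2.0² + 2.8²) ≈ 3.4.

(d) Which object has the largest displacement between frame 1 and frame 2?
the pink hexagon

(moved 7.6; next 4.5)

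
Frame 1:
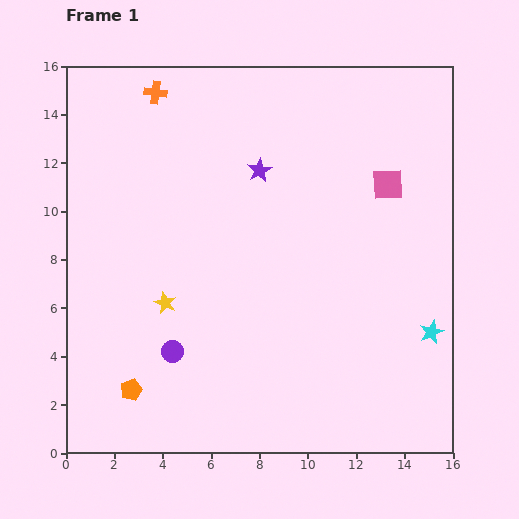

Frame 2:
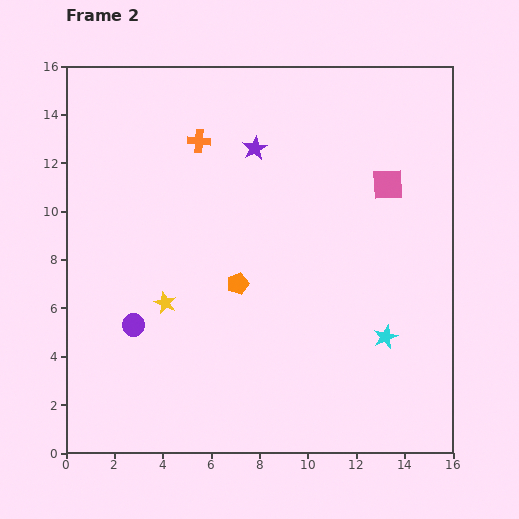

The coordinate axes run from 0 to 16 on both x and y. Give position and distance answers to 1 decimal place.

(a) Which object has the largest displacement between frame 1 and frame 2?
the orange pentagon

(moved 6.2; next 2.7)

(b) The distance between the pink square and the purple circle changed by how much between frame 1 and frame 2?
+0.7

Distance in frame 1: 11.3. Distance in frame 2: 12.0.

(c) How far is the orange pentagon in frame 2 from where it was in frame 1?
6.2

The orange pentagon moved from (2.7, 2.6) to (7.1, 7.0), a distance of √(4.4² + 4.4²) ≈ 6.2.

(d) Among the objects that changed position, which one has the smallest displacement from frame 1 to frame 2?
the purple star

(moved 0.9)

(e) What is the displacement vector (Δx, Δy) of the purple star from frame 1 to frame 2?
(-0.2, 0.9)

The purple star was at (8.0, 11.7) in frame 1 and (7.8, 12.6) in frame 2.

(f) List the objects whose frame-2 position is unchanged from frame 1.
the pink square, the yellow star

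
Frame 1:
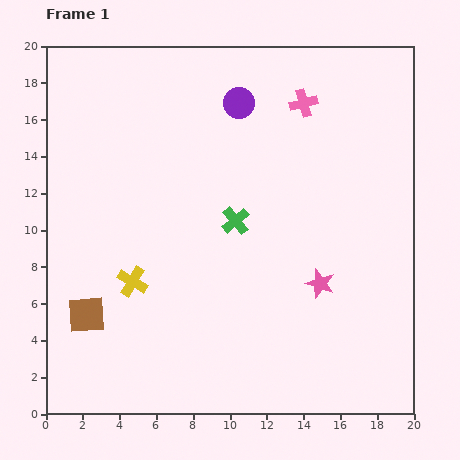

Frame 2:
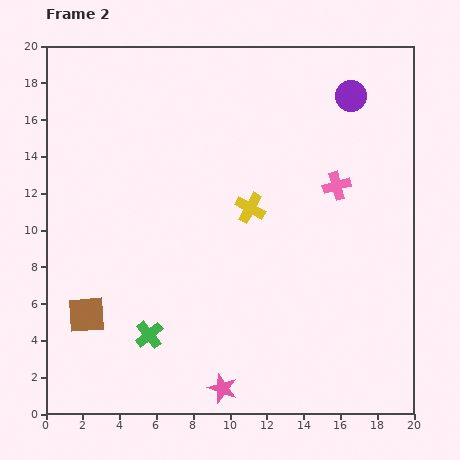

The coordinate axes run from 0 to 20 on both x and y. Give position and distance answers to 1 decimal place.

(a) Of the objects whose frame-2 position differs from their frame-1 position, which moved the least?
the pink cross

(moved 4.8)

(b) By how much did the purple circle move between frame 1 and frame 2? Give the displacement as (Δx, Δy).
(6.1, 0.4)

The purple circle was at (10.5, 16.9) in frame 1 and (16.6, 17.3) in frame 2.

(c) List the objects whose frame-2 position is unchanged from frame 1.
the brown square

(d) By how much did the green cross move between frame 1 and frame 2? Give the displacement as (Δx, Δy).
(-4.7, -6.2)

The green cross was at (10.3, 10.5) in frame 1 and (5.6, 4.3) in frame 2.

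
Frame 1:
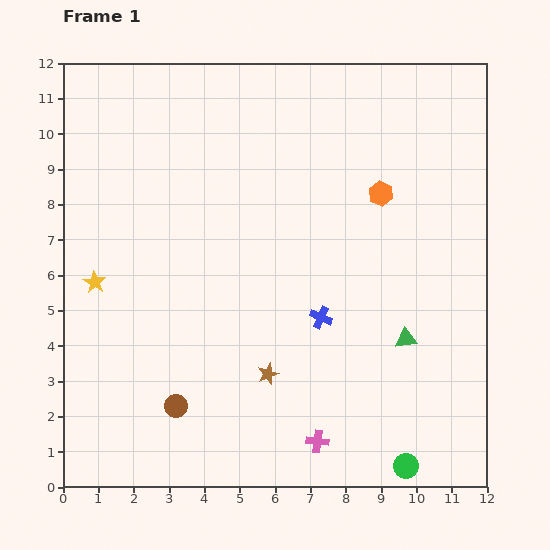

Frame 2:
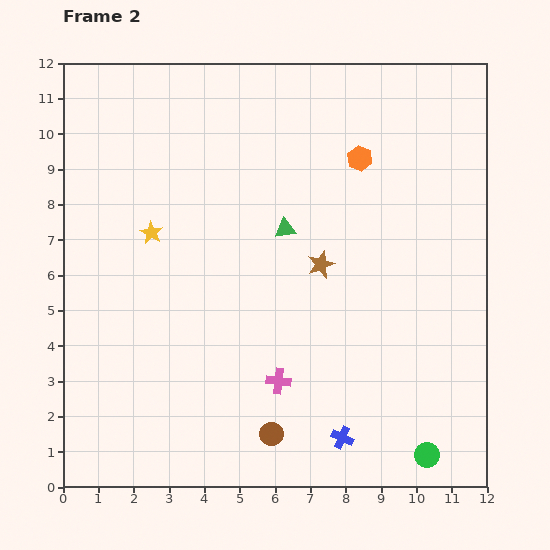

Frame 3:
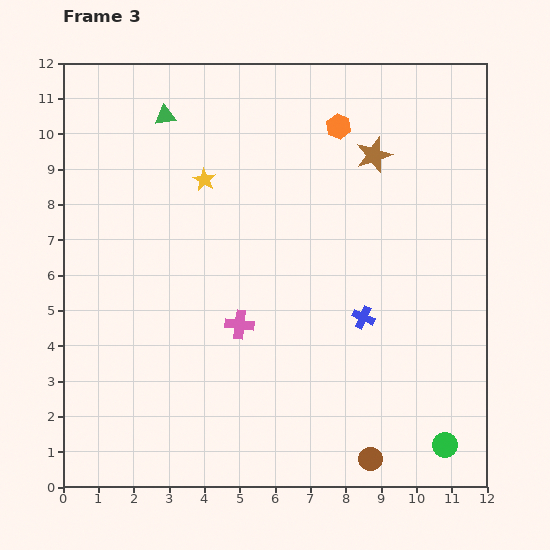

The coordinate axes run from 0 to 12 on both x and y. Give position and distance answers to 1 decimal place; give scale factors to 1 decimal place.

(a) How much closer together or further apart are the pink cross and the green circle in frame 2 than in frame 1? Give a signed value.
+2.1

Distance in frame 1: 2.6. Distance in frame 2: 4.7.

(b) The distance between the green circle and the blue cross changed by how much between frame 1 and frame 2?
-2.3

Distance in frame 1: 4.8. Distance in frame 2: 2.5.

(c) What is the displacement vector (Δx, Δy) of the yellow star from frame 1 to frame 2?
(1.6, 1.4)

The yellow star was at (0.9, 5.8) in frame 1 and (2.5, 7.2) in frame 2.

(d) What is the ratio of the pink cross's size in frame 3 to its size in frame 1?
1.3×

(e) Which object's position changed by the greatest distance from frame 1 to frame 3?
the green triangle

(moved 9.3; next 6.9)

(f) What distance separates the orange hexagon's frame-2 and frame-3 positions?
1.1

The orange hexagon moved from (8.4, 9.3) to (7.8, 10.2), a distance of √(0.6² + 0.9²) ≈ 1.1.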